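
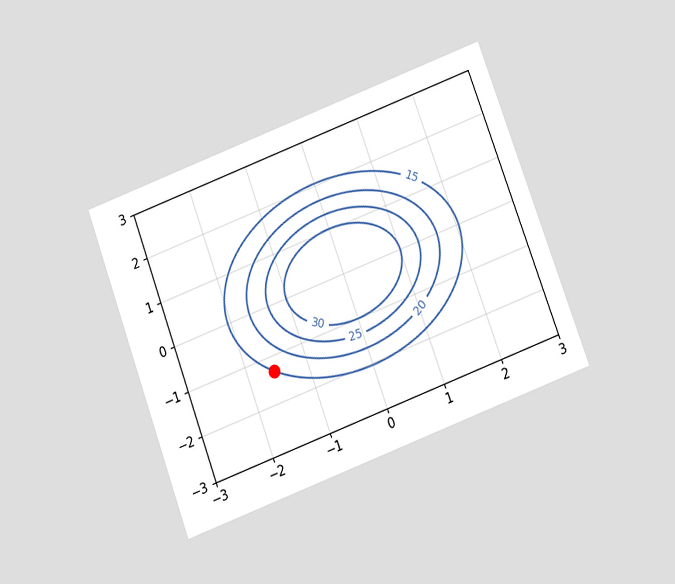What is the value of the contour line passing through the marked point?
15

The chart is tilted about 20° counter-clockwise and viewed at a slight angle. The marked point sits on the contour labelled 15.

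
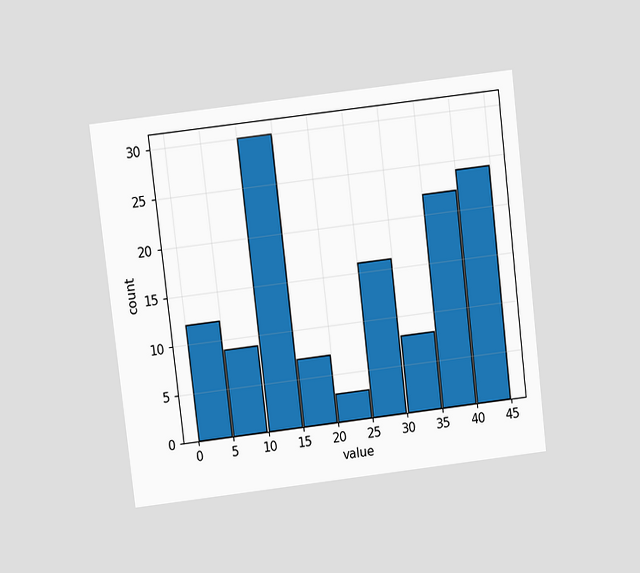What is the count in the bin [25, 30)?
The chart is tilted about 7° counter-clockwise and viewed slightly from above. The [25, 30) bin has height 16.

16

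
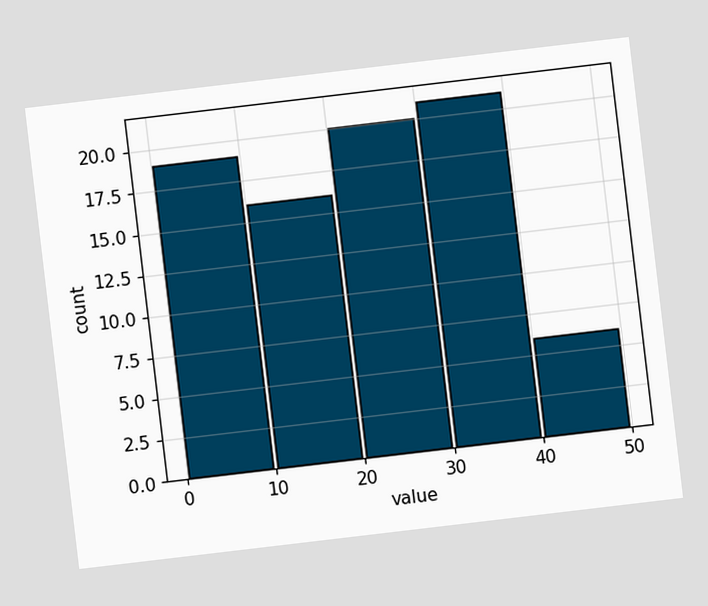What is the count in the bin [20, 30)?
20

The chart is tilted about 7° counter-clockwise. The [20, 30) bin has height 20.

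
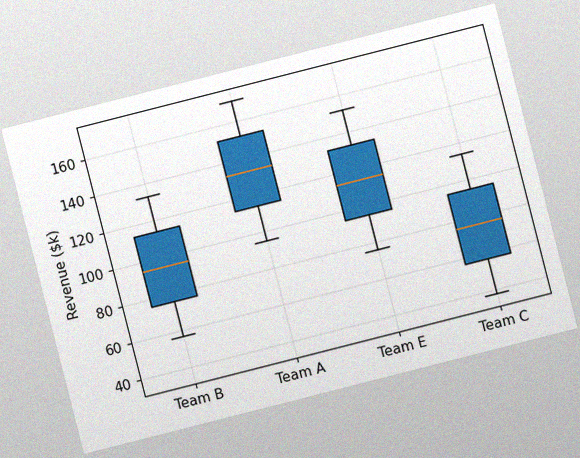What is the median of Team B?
The chart is tilted about 14° counter-clockwise, with some photo noise. The median line in the Team B box sits at $95k.

$95k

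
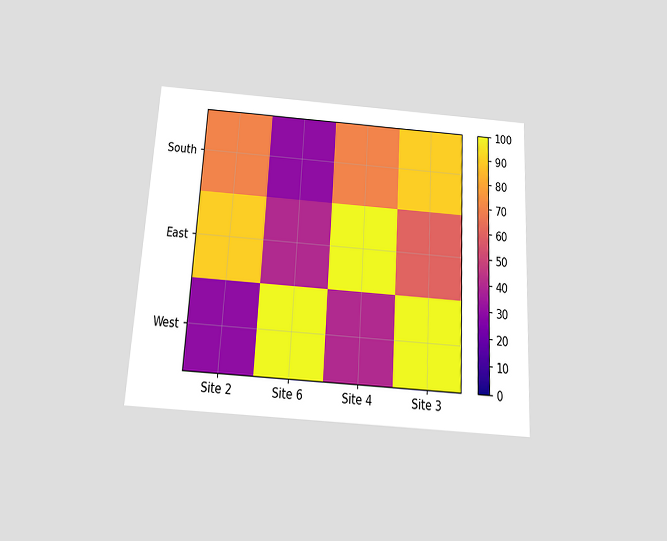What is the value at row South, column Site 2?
The chart is tilted about 3° clockwise and viewed slightly from below. Matching cell (South, Site 2) against the colorbar gives 70.

70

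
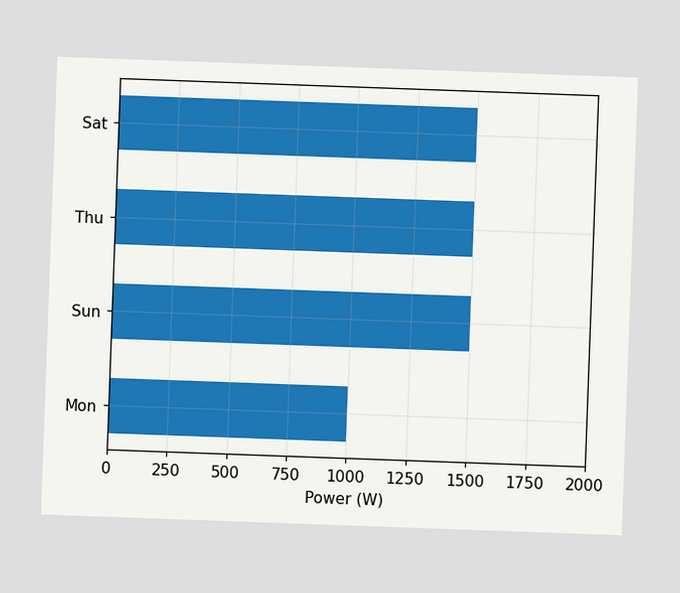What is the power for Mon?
The chart is tilted about 2° clockwise. Reading along the chart's x-axis, the Mon bar reaches 1000W.

1000W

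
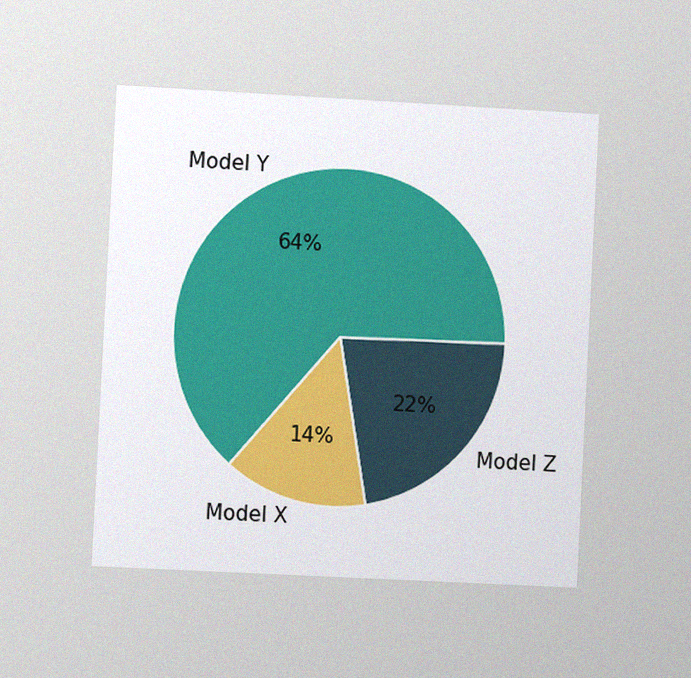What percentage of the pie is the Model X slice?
The chart is tilted about 3° clockwise and viewed slightly from the left, with some photo noise. The Model X slice takes up 14% of the pie.

14%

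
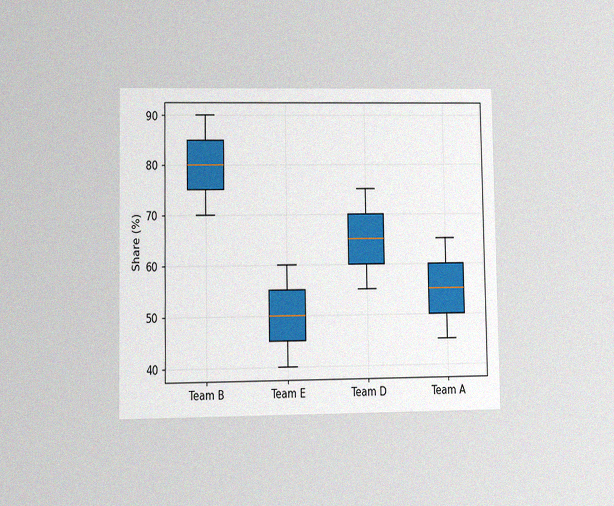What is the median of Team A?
The chart is viewed at a slight angle, with some photo noise. The median line in the Team A box sits at 55%.

55%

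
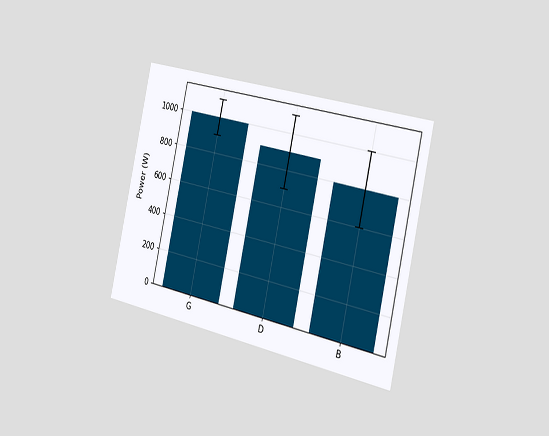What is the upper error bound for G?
The chart is tilted about 13° clockwise and viewed slightly from the right. The G bar's upper whisker reaches 1100W.

1100W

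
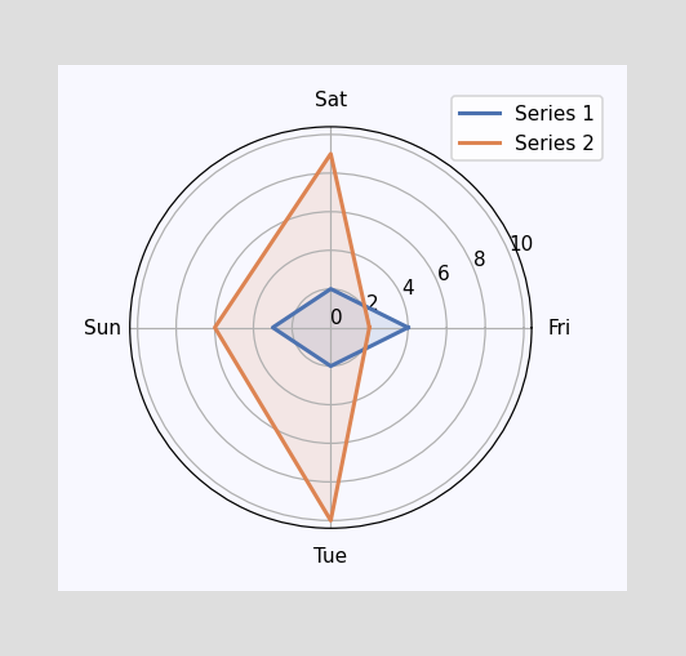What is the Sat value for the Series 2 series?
On the Sat axis, Series 2 reaches 9.

9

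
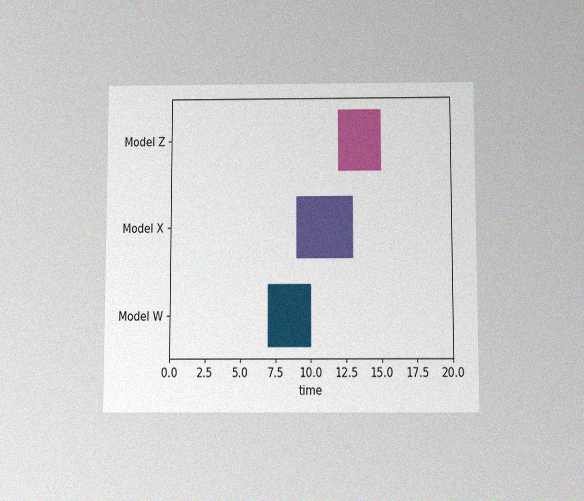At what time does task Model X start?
The chart is viewed slightly from below, with some photo noise. The Model X bar begins at t=9.

9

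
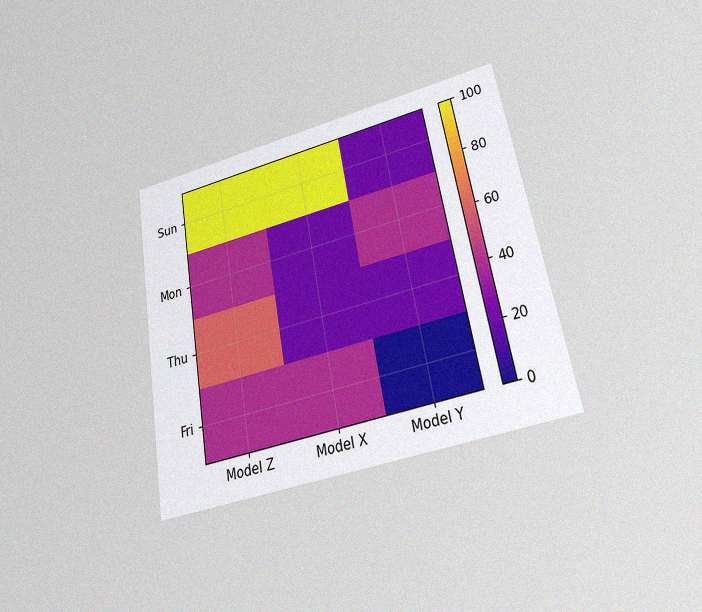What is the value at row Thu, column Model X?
The chart is tilted about 10° counter-clockwise and viewed at a slight angle, with some photo noise. Matching cell (Thu, Model X) against the colorbar gives 20.

20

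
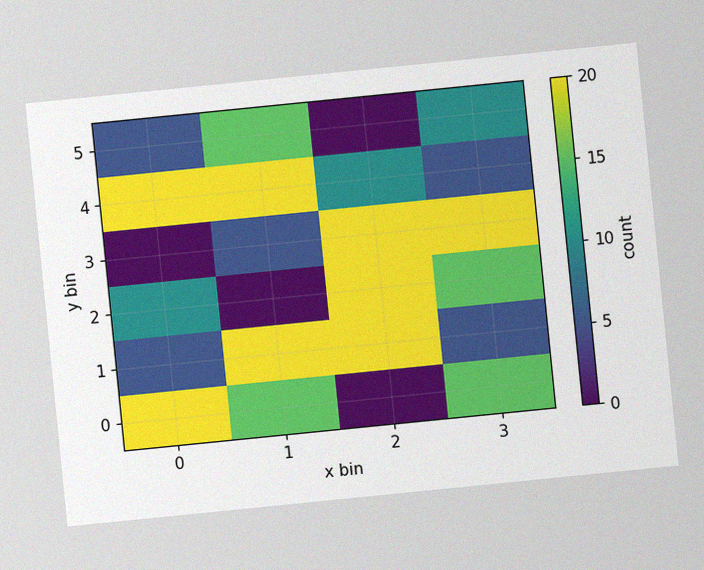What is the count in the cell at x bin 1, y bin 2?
0

The chart is tilted about 6° counter-clockwise, with some photo noise. Matching the cell (1, 2) against the colorbar gives 0.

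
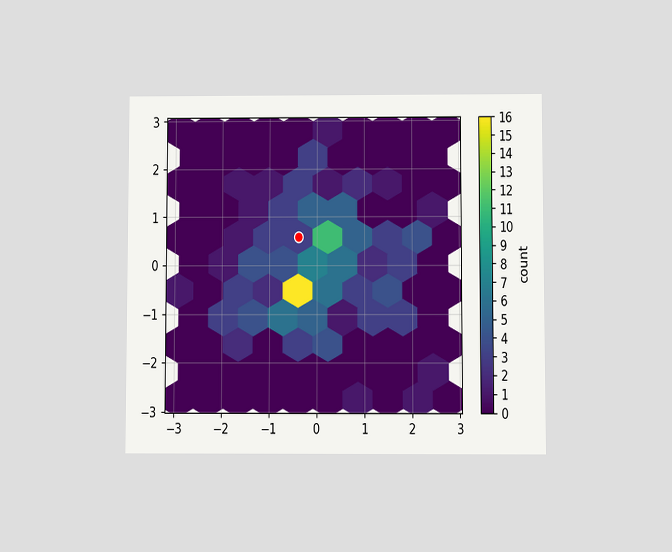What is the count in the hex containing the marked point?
The chart is viewed at a slight angle. The marked hex reads 3 on the colorbar.

3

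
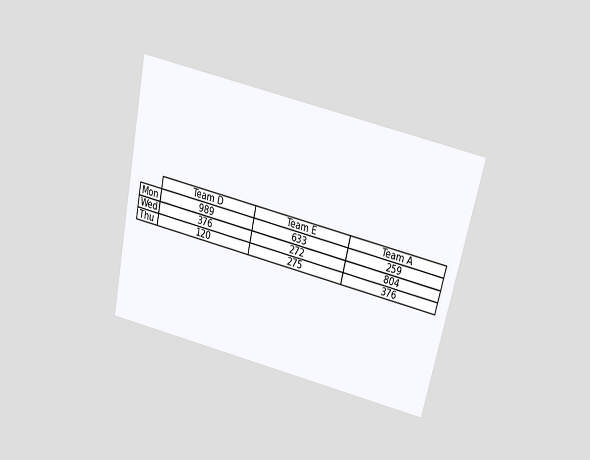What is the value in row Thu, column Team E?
275

The chart is tilted about 13° clockwise and viewed slightly from above. The (Thu, Team E) cell reads 275.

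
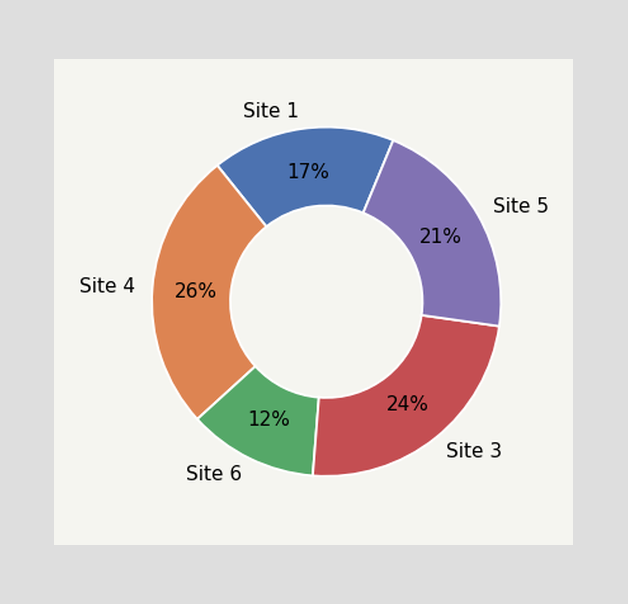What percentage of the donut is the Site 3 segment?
24%

The Site 3 segment takes up 24% of the ring.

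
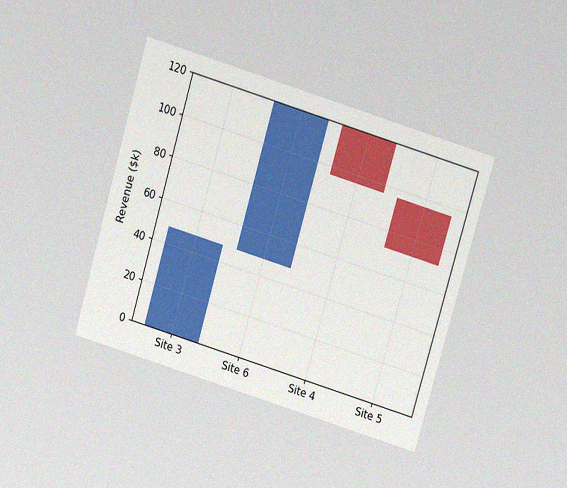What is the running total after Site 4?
The chart is tilted about 17° clockwise and viewed slightly from above, with some photo noise. After Site 4 the running total reaches $96k.

$96k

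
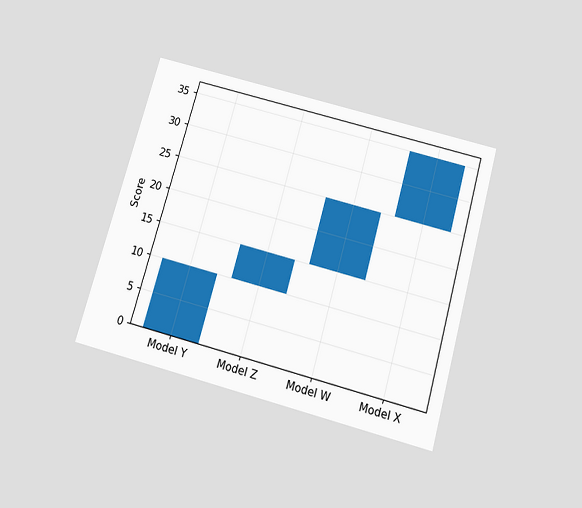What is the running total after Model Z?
The chart is tilted about 16° clockwise and viewed slightly from below. After Model Z the running total reaches 15.

15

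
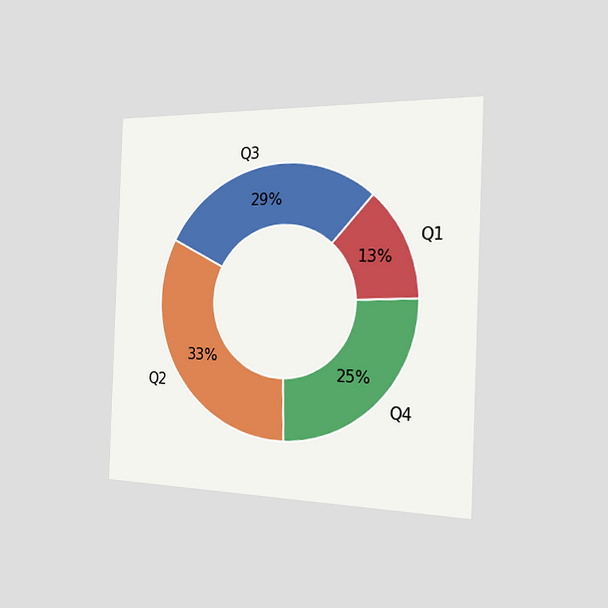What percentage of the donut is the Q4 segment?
The chart is tilted about 2° clockwise and viewed slightly from the right. The Q4 segment takes up 25% of the ring.

25%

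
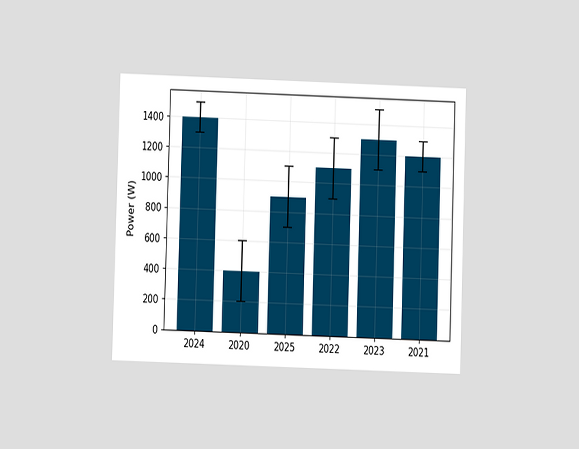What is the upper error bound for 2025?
The chart is viewed at a slight angle. The 2025 bar's upper whisker reaches 1100W.

1100W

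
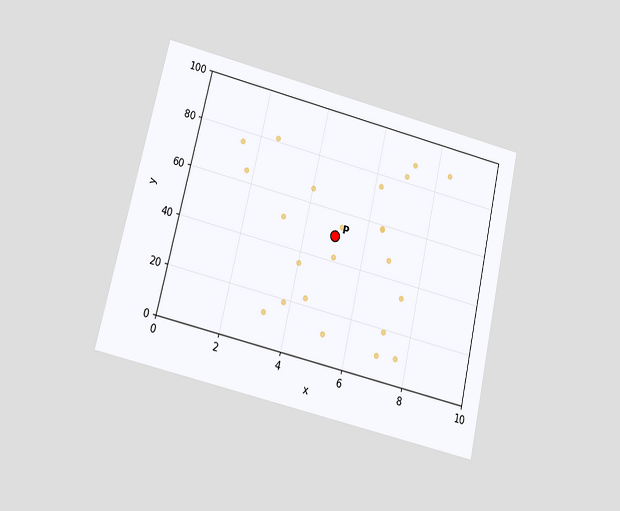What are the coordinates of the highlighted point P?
(5, 50)

The chart is tilted about 13° clockwise and viewed at a slight angle. Following the gridlines from P to each axis, P sits at (5, 50).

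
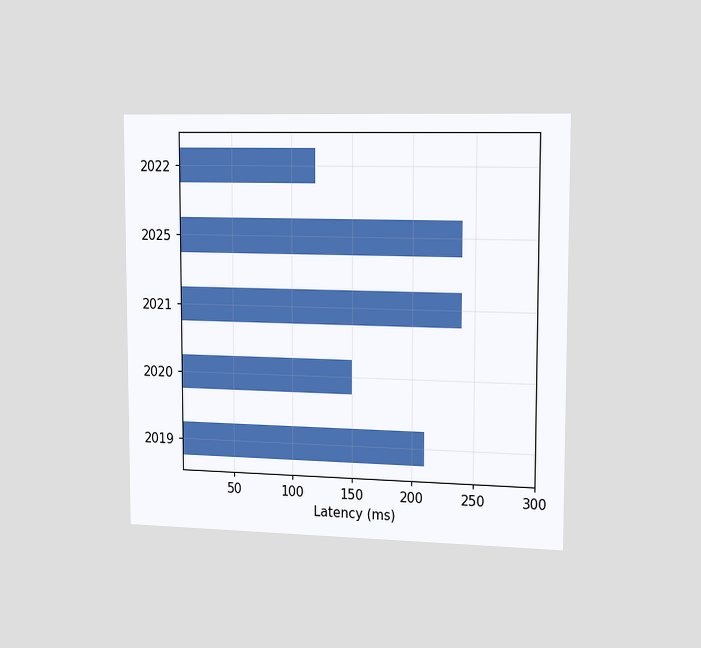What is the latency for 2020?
The chart is viewed slightly from the right. Reading along the chart's x-axis, the 2020 bar reaches 150ms.

150ms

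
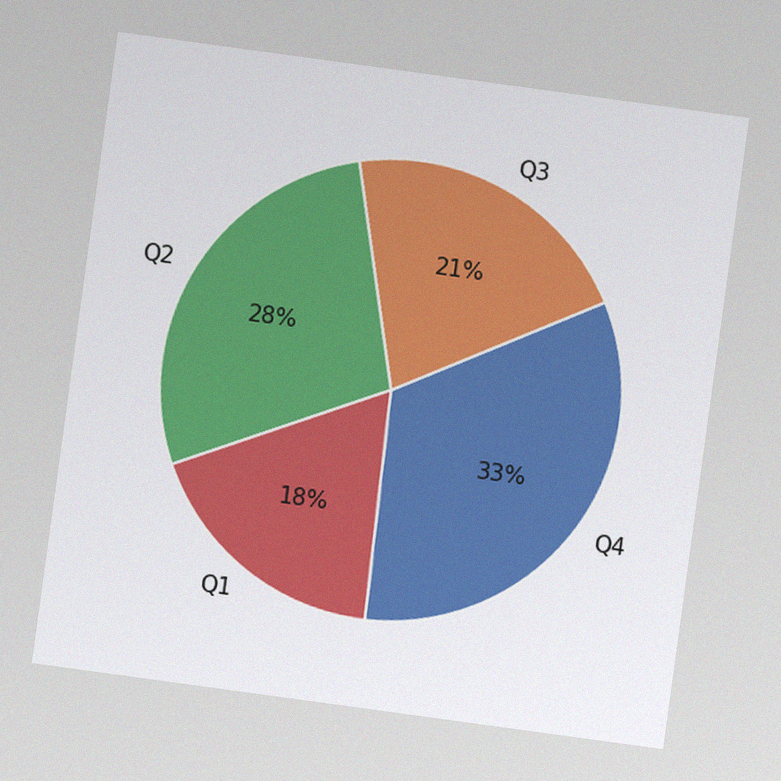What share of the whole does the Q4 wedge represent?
The chart is tilted about 8° clockwise, with some photo noise. The Q4 slice takes up 33% of the pie.

33%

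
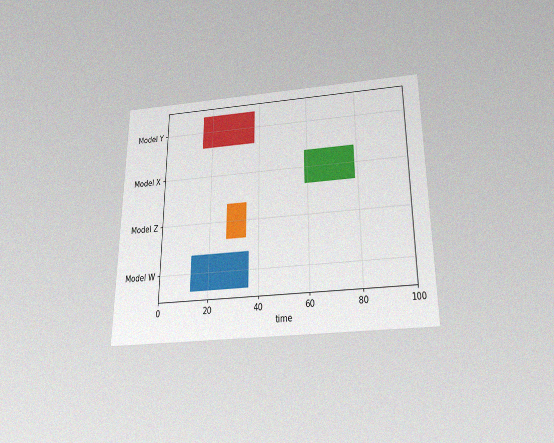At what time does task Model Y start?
16

The chart is viewed slightly from below, with some photo noise. The Model Y bar begins at t=16.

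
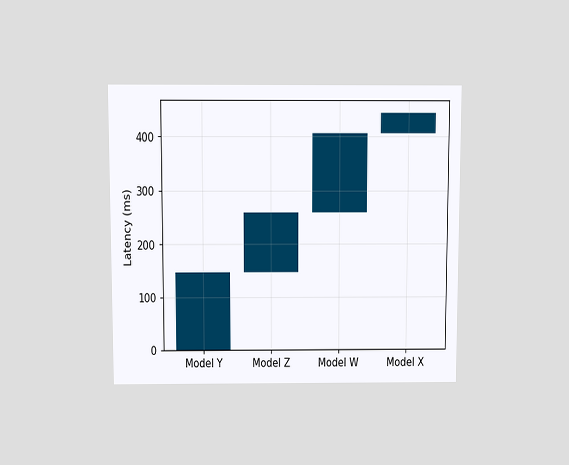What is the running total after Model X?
444ms

The chart is viewed slightly from above. After Model X the running total reaches 444ms.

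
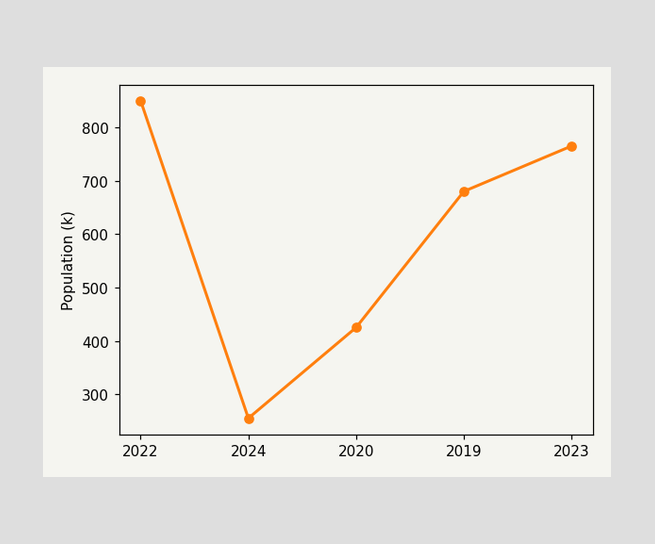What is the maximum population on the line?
850k

The highest point is at 2022, and reading across to the y-axis gives 850k.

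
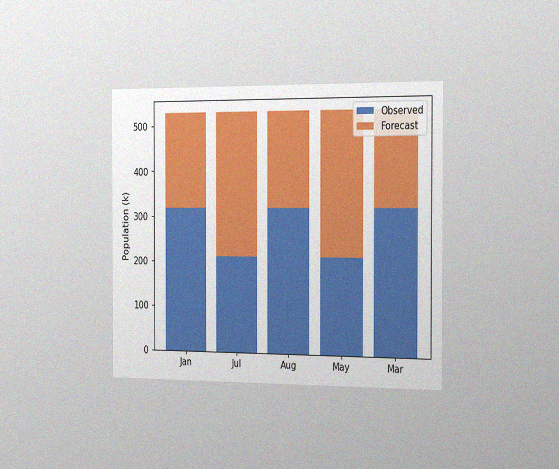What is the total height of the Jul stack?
The chart is viewed slightly from the right, with some photo noise. The Jul stack's top reaches 530k on the y-axis.

530k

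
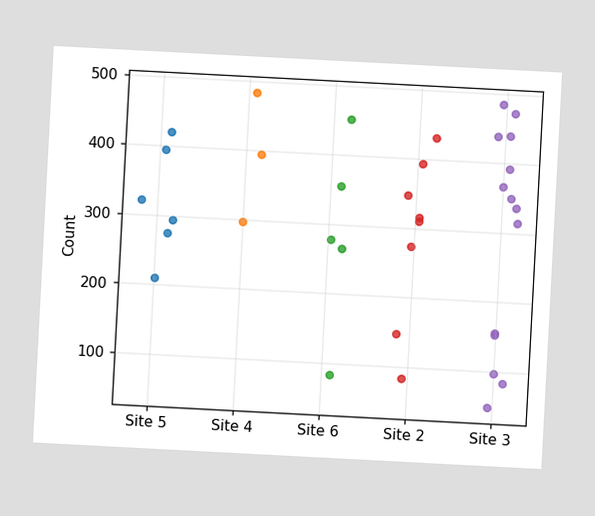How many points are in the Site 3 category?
14

The chart is tilted about 3° clockwise. Counting the markers in the Site 3 column gives 14.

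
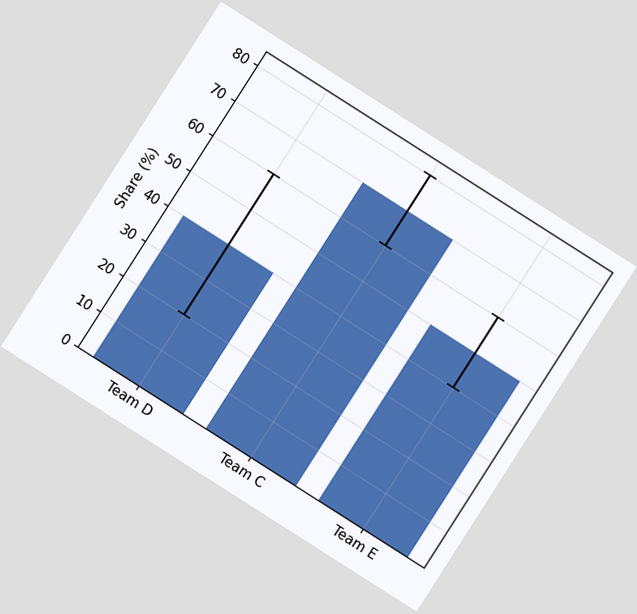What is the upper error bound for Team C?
The chart is tilted about 33° clockwise. The Team C bar's upper whisker reaches 80%.

80%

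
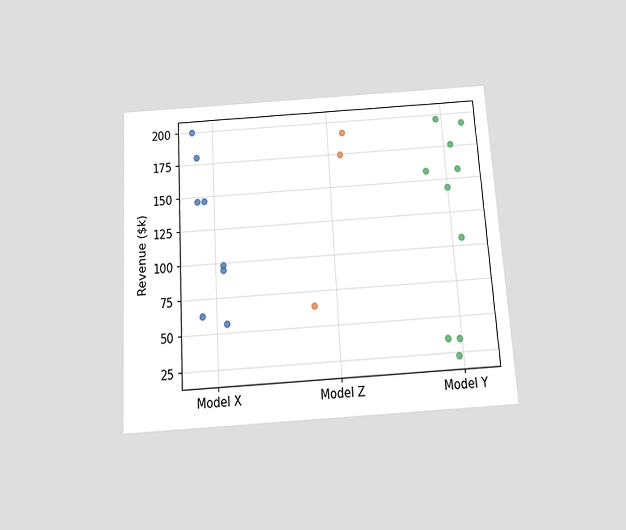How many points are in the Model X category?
8

The chart is tilted about 4° counter-clockwise and viewed slightly from below. Counting the markers in the Model X column gives 8.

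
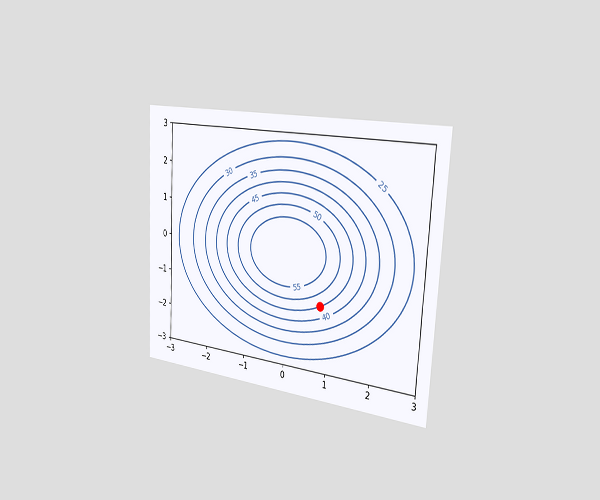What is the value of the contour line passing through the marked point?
The chart is tilted about 3° clockwise and viewed slightly from the right. The marked point sits on the contour labelled 45.

45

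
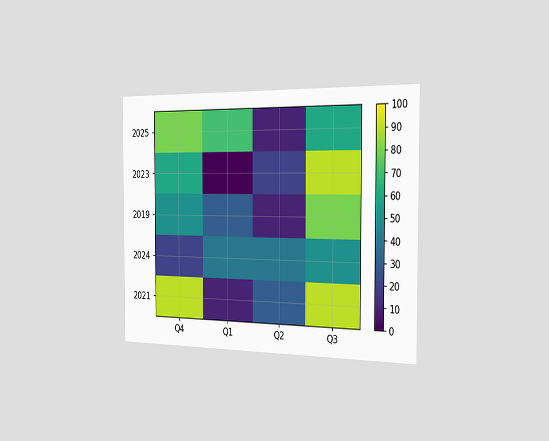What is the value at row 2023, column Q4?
60

The chart is viewed slightly from the right. Matching cell (2023, Q4) against the colorbar gives 60.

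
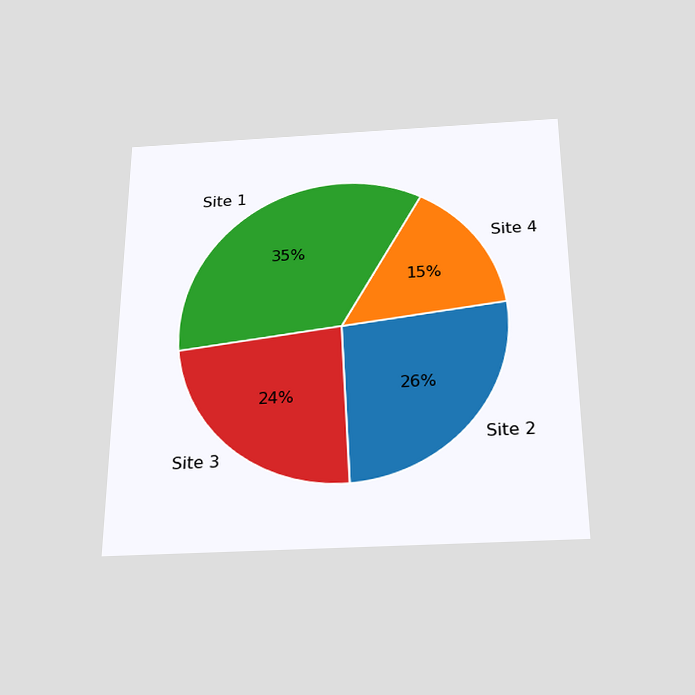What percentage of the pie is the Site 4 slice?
15%

The chart is viewed slightly from below. The Site 4 slice takes up 15% of the pie.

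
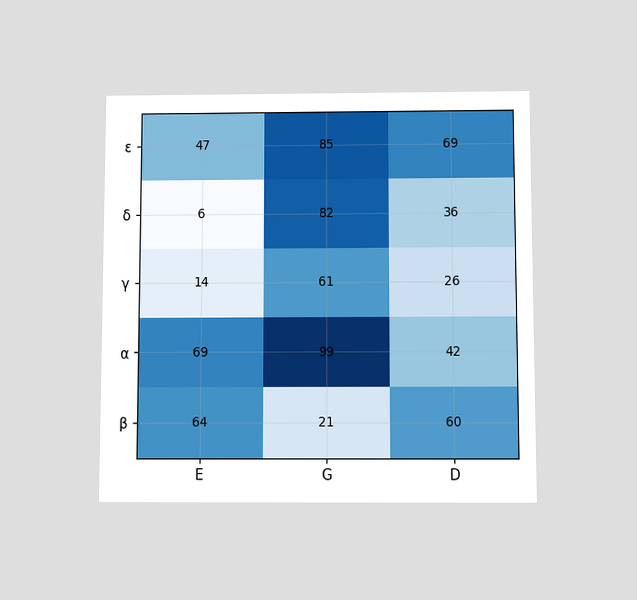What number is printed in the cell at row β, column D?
60

The chart is viewed slightly from below. The (β, D) cell reads 60.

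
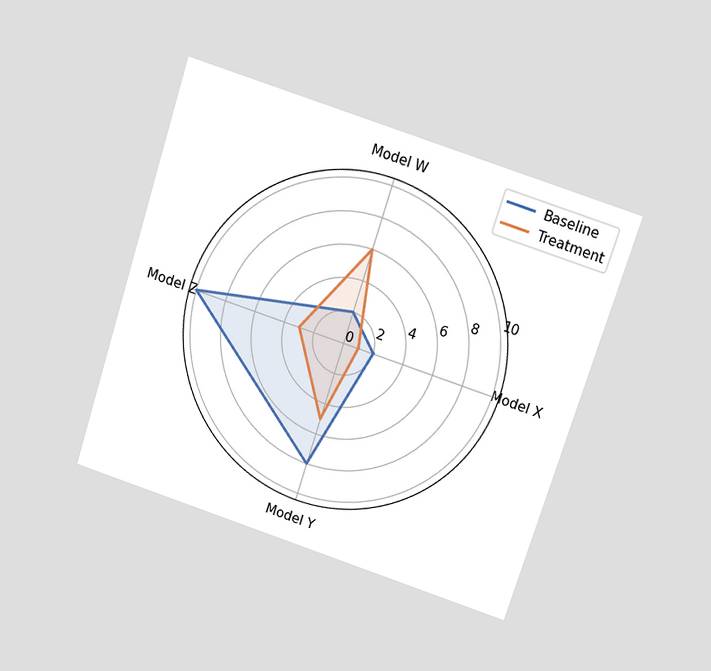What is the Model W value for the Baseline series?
The chart is tilted about 18° clockwise and viewed slightly from above. On the Model W axis, Baseline reaches 2.

2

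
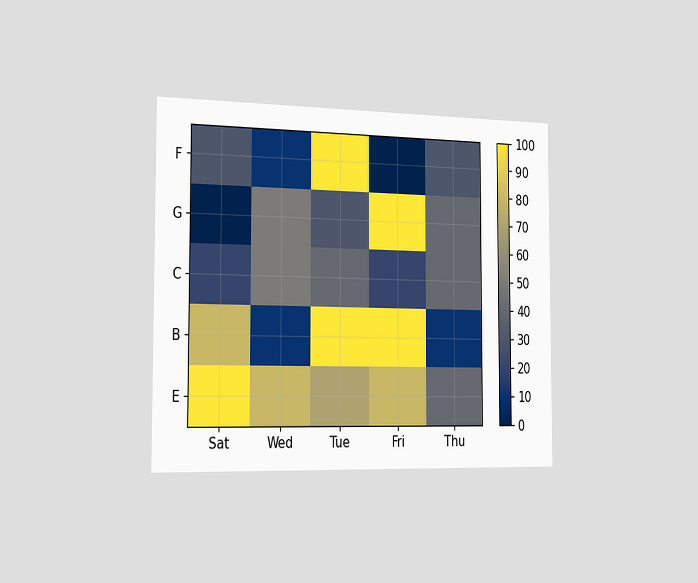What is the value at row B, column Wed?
The chart is viewed slightly from the left. Matching cell (B, Wed) against the colorbar gives 10.

10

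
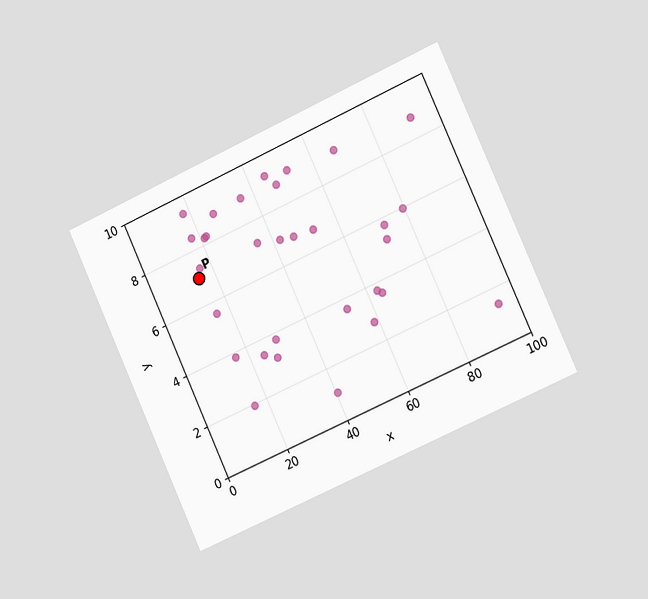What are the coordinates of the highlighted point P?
The chart is tilted about 24° counter-clockwise and viewed slightly from the right. Following the gridlines from P to each axis, P sits at (15, 7).

(15, 7)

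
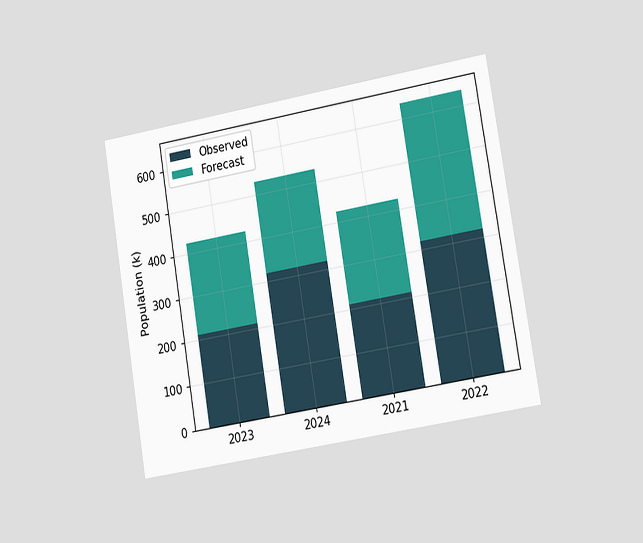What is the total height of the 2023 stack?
424k

The chart is tilted about 9° counter-clockwise and viewed slightly from the right. The 2023 stack's top reaches 424k on the y-axis.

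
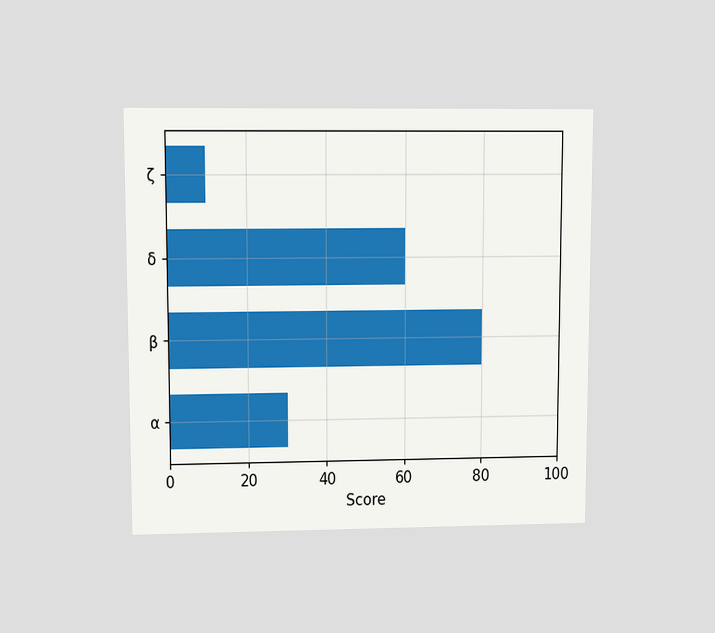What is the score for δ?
60

The chart is viewed at a slight angle. Reading along the chart's x-axis, the δ bar reaches 60.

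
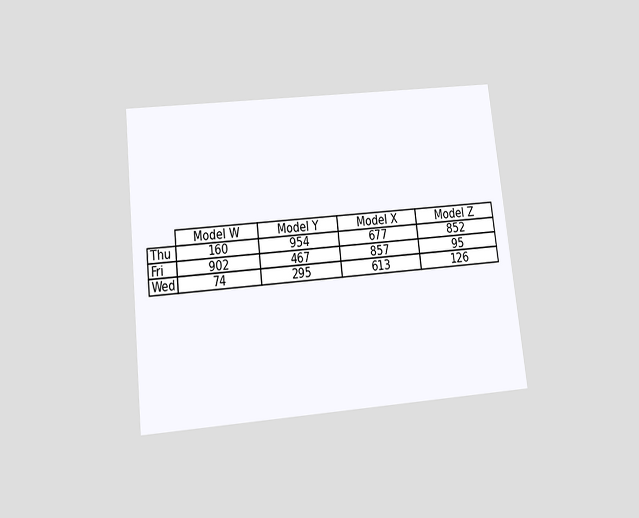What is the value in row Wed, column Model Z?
The chart is tilted about 6° counter-clockwise and viewed slightly from below. The (Wed, Model Z) cell reads 126.

126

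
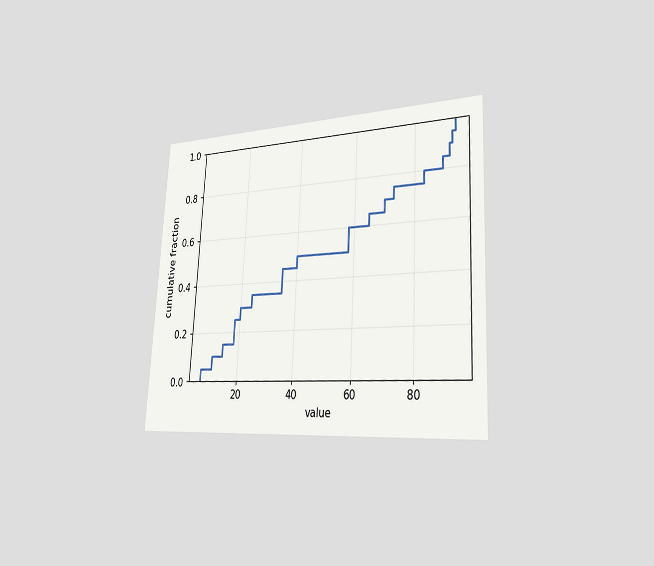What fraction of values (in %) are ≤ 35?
45%

The chart is tilted about 3° clockwise and viewed slightly from the right. At x=35 the ECDF step is at 45%.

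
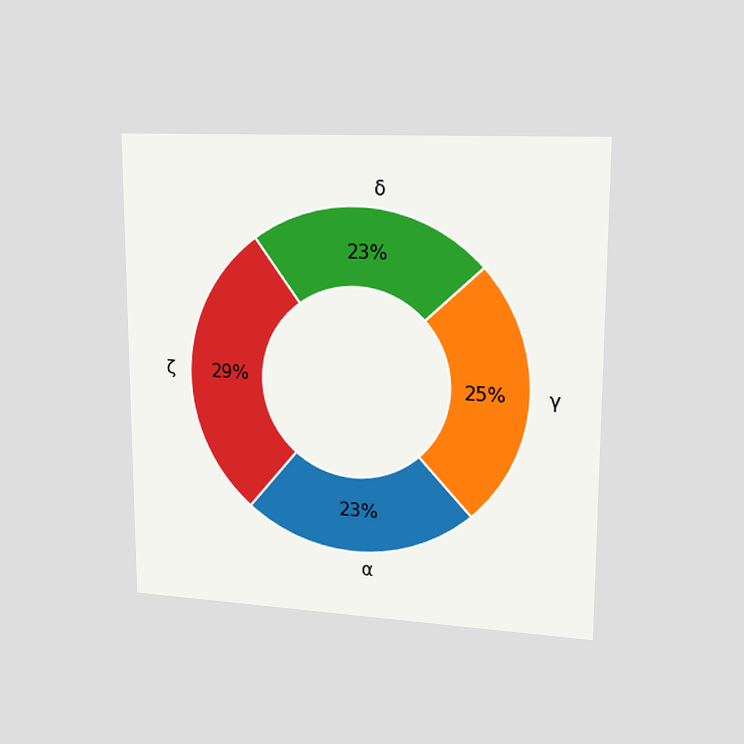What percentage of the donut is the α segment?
23%

The chart is viewed slightly from the right. The α segment takes up 23% of the ring.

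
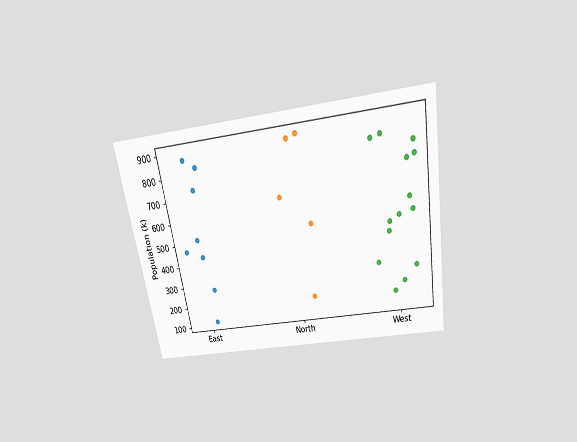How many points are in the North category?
The chart is tilted about 9° counter-clockwise and viewed slightly from above. Counting the markers in the North column gives 5.

5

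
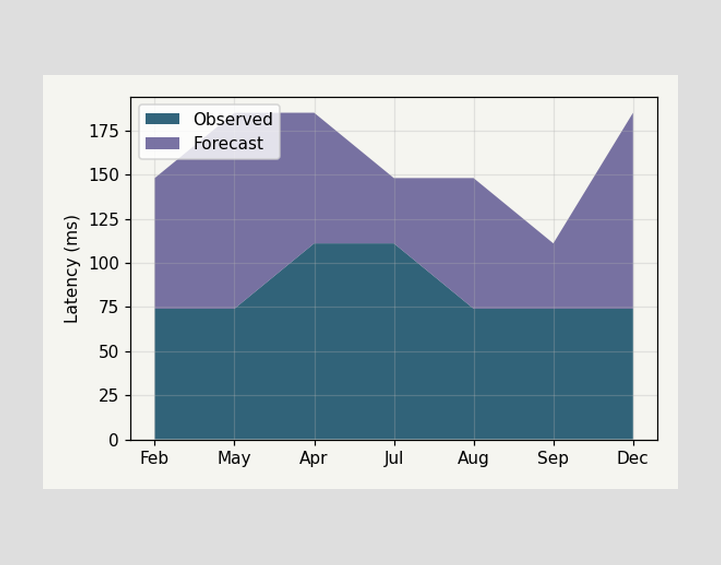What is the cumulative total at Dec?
185ms

The stacked total at Dec reaches 185ms.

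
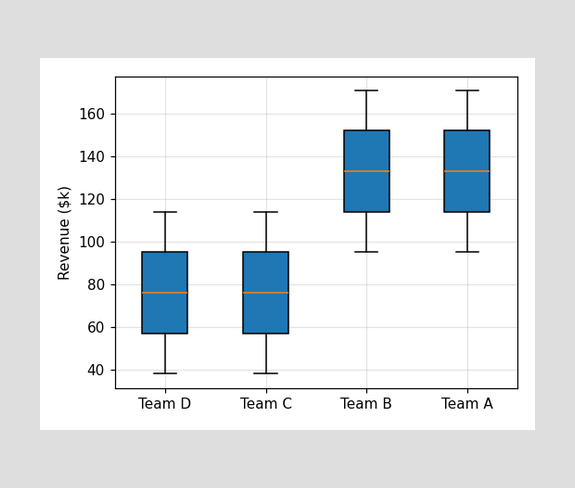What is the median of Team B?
The median line in the Team B box sits at $133k.

$133k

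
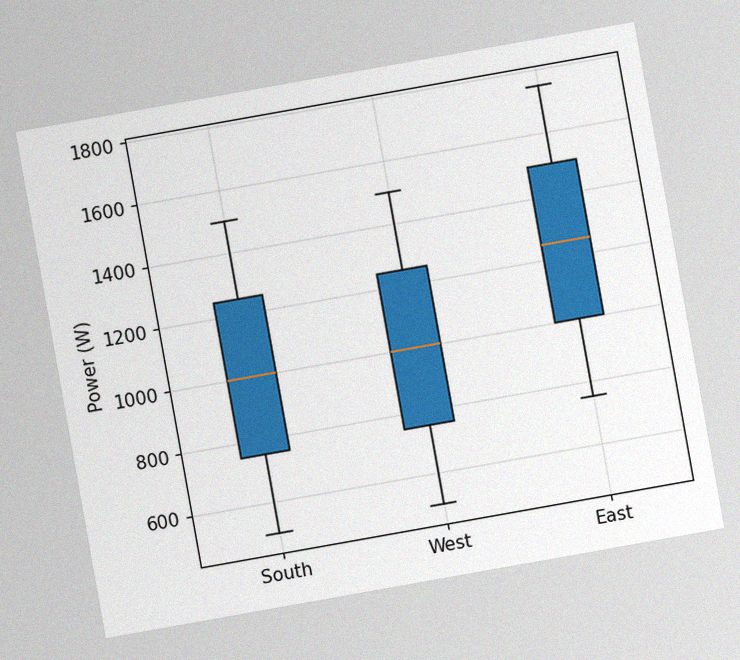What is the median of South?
The chart is tilted about 10° counter-clockwise, with some photo noise. The median line in the South box sits at 1000W.

1000W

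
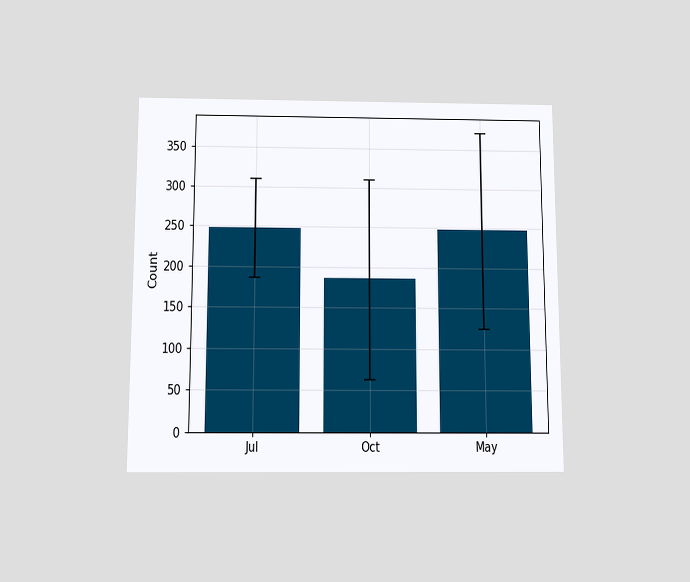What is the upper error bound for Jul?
The chart is viewed slightly from below. The Jul bar's upper whisker reaches 310.

310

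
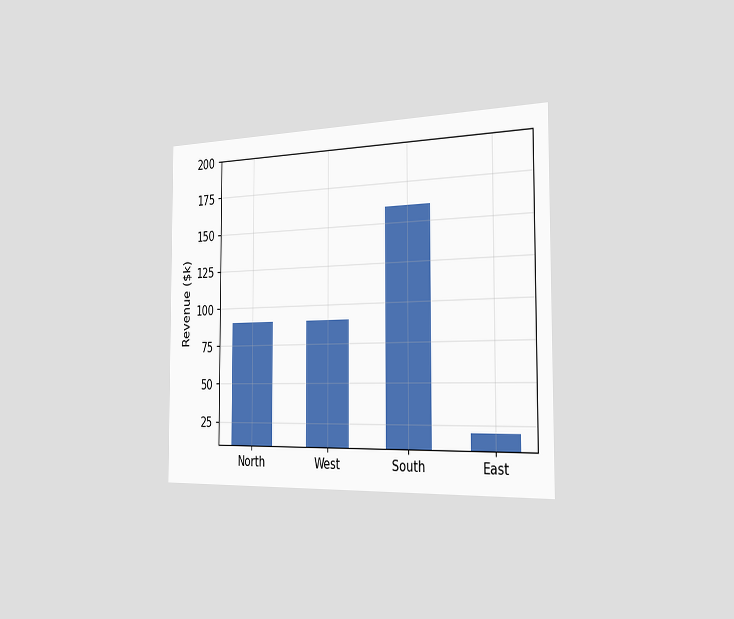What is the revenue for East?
The chart is viewed slightly from the right. Reading along the chart's y-axis, the East bar reaches $20k.

$20k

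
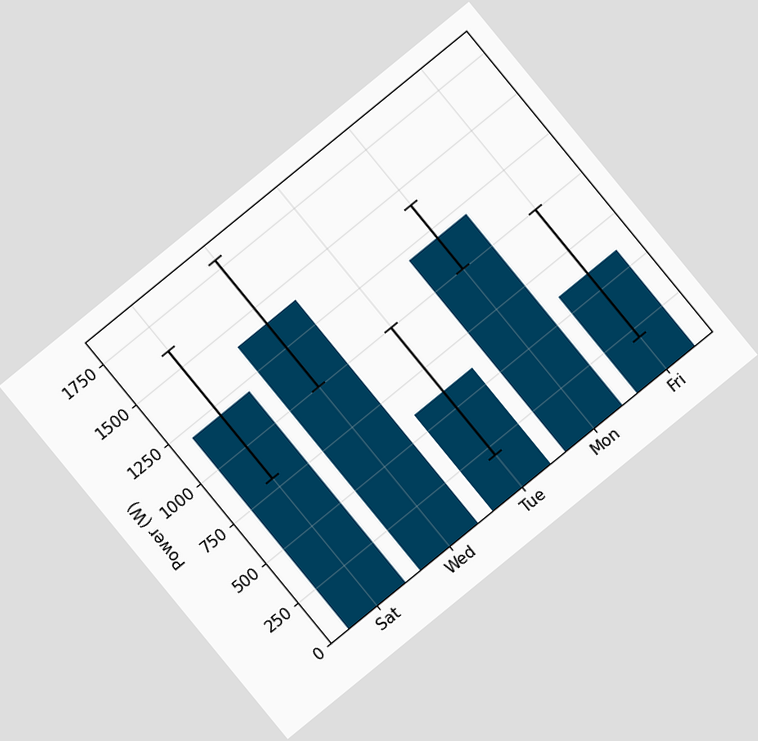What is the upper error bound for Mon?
1400W

The chart is tilted about 39° counter-clockwise. The Mon bar's upper whisker reaches 1400W.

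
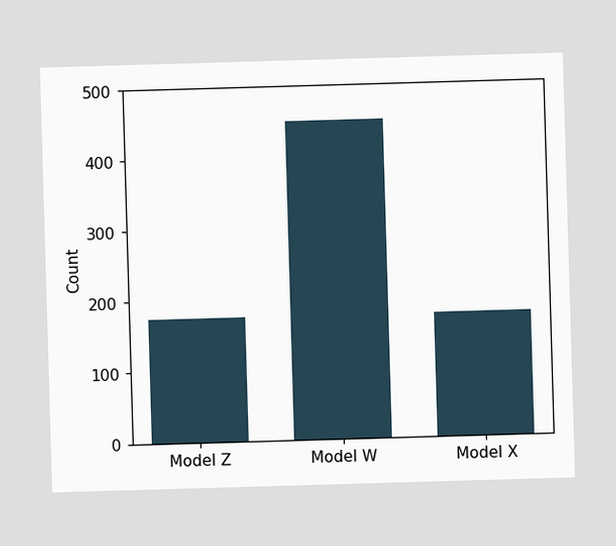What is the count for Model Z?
175

Reading along the chart's y-axis, the Model Z bar reaches 175.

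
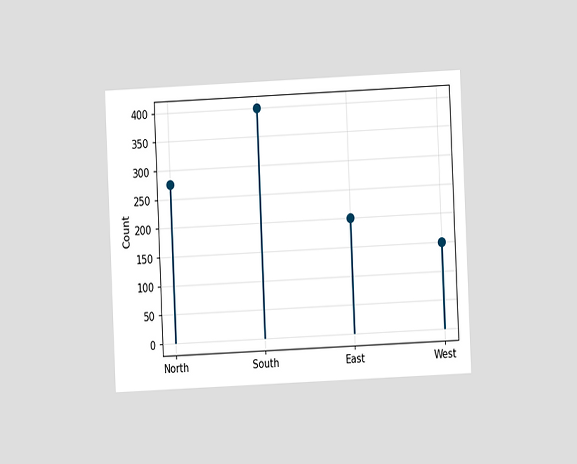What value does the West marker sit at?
The chart is tilted about 3° counter-clockwise and viewed at a slight angle. The West marker sits at 150.

150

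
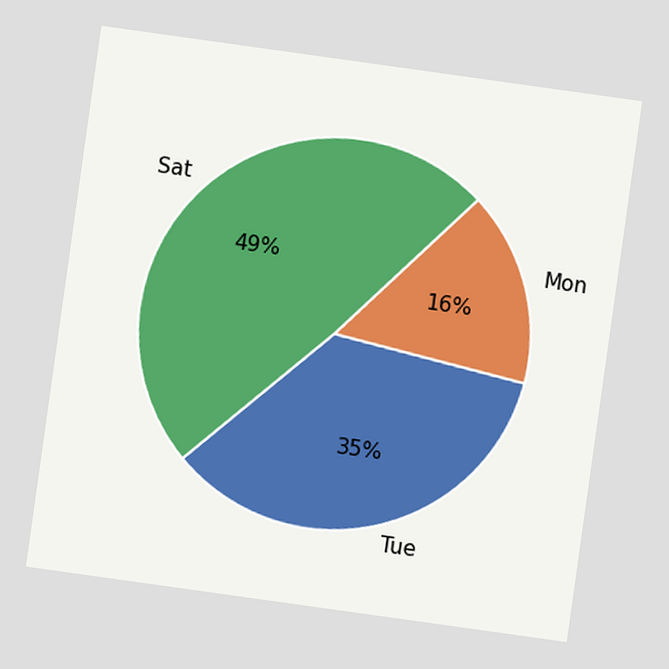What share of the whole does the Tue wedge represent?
The chart is tilted about 8° clockwise. The Tue slice takes up 35% of the pie.

35%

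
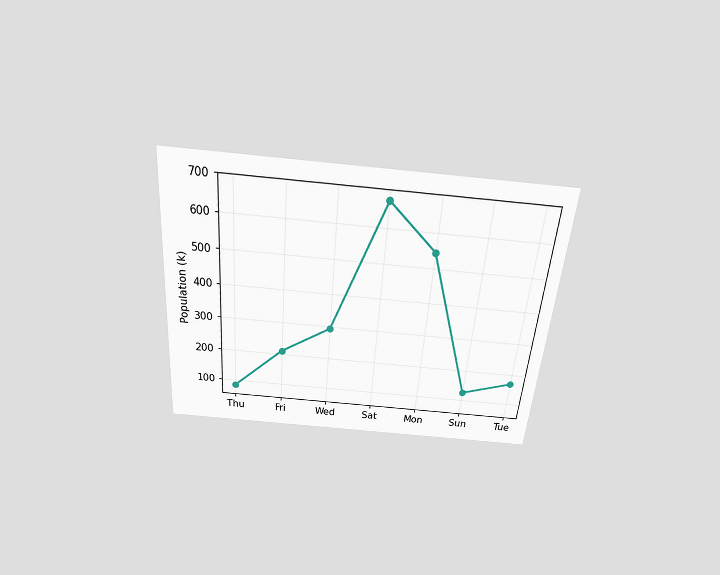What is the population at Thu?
84k

The chart is tilted about 5° clockwise and viewed slightly from above. At Thu, the line is at 84k.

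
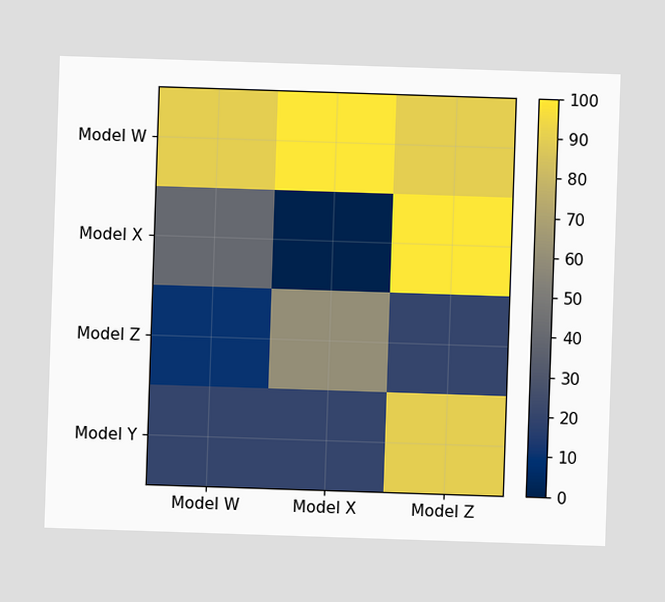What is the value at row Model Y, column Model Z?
Matching cell (Model Y, Model Z) against the colorbar gives 90.

90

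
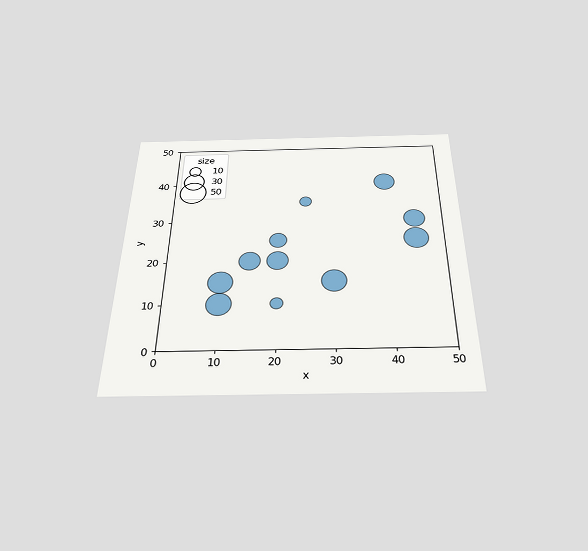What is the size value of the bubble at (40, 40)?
30

The chart is viewed slightly from below. Matching the bubble at (40, 40) against the size legend gives 30.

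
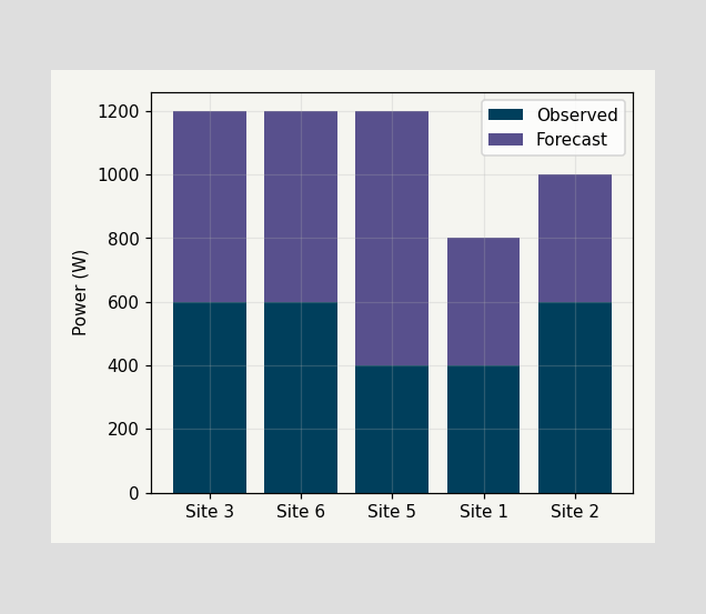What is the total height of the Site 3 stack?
1200W

The Site 3 stack's top reaches 1200W on the y-axis.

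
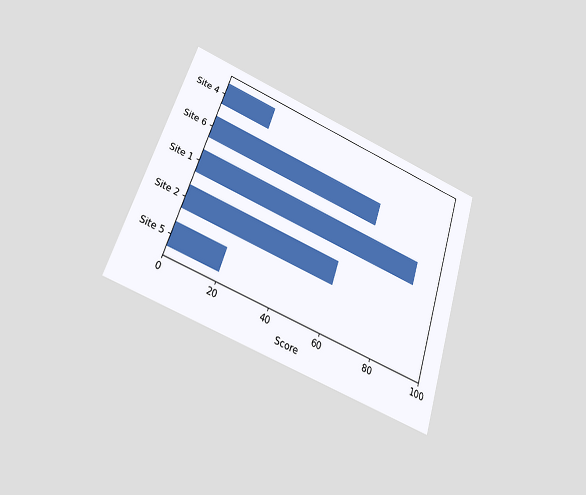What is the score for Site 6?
The chart is tilted about 18° clockwise and viewed slightly from below. Reading along the chart's x-axis, the Site 6 bar reaches 70.

70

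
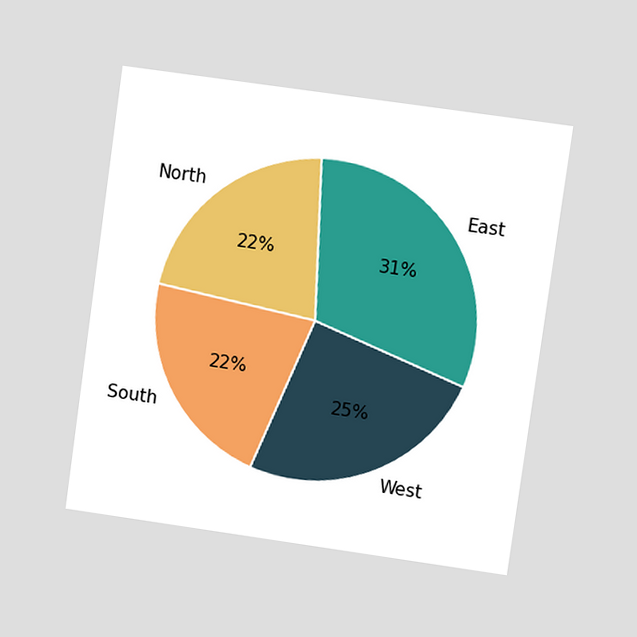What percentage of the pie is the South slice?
The chart is tilted about 8° clockwise and viewed at a slight angle. The South slice takes up 22% of the pie.

22%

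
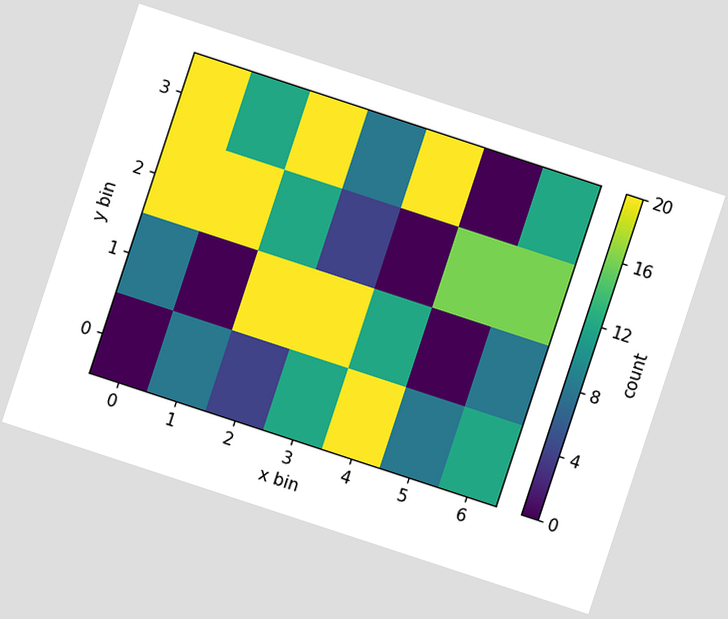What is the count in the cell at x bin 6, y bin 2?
16

The chart is tilted about 18° clockwise. Matching the cell (6, 2) against the colorbar gives 16.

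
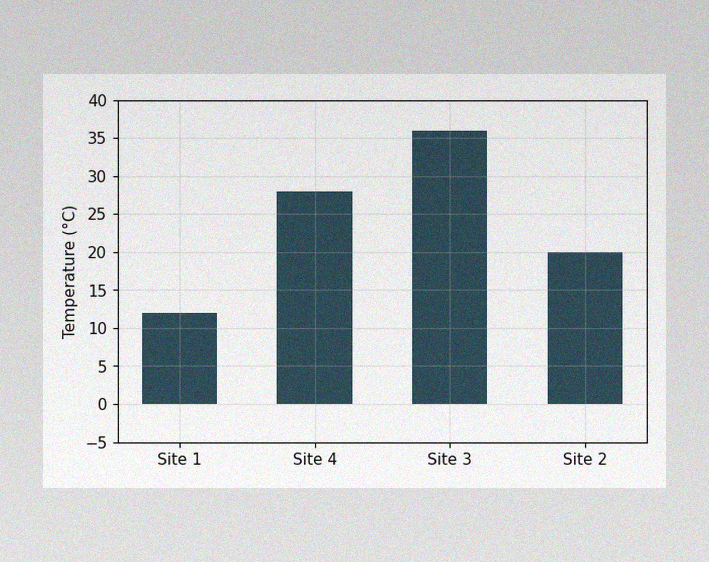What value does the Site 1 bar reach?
12°C

The image has some photo noise and uneven lighting. Reading along the chart's y-axis, the Site 1 bar reaches 12°C.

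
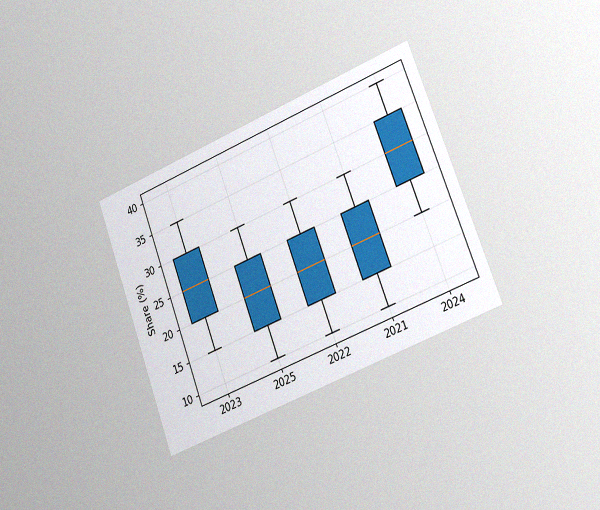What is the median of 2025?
The chart is tilted about 21° counter-clockwise and viewed slightly from the right, with some photo noise. The median line in the 2025 box sits at 20%.

20%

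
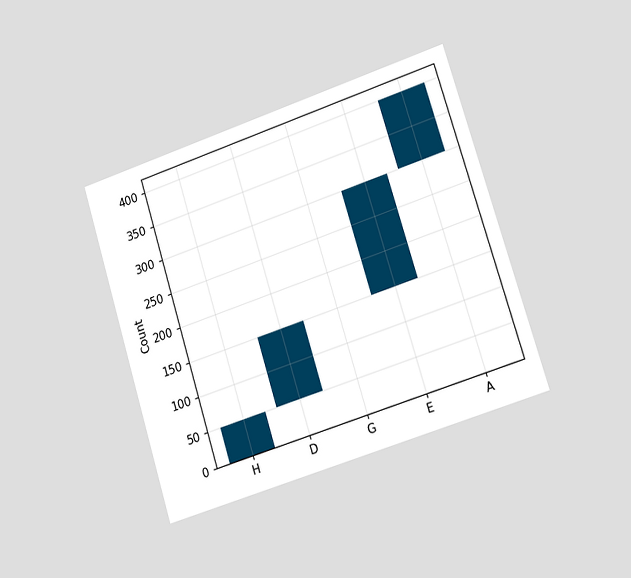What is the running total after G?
150

The chart is tilted about 17° counter-clockwise and viewed slightly from the right. After G the running total reaches 150.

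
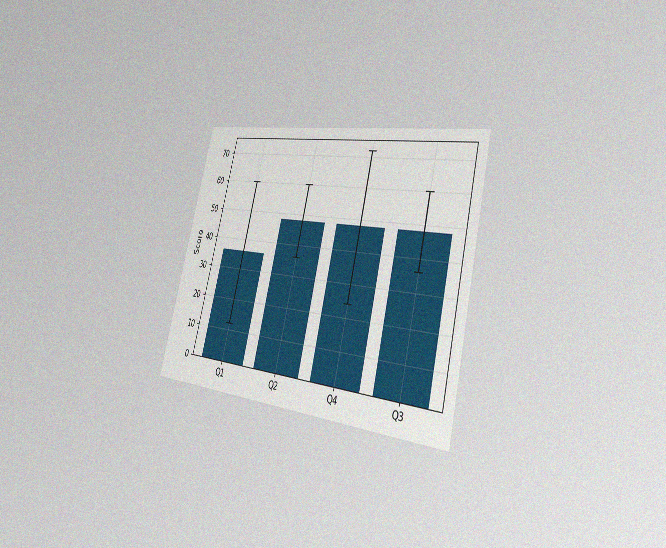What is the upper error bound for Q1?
The chart is tilted about 14° clockwise and viewed slightly from the right, with some photo noise. The Q1 bar's upper whisker reaches 60.

60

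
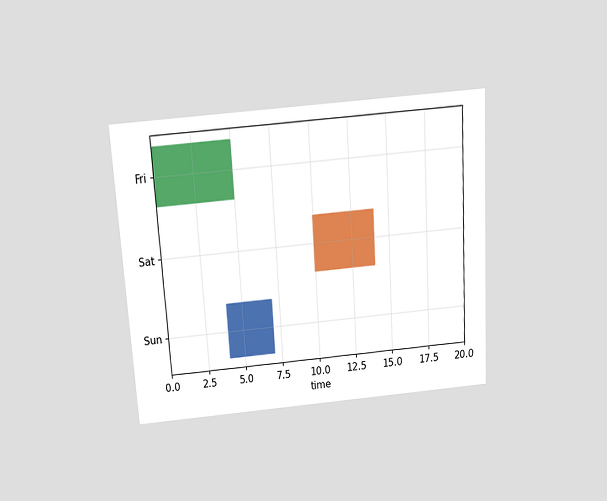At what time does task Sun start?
The chart is tilted about 3° counter-clockwise and viewed slightly from above. The Sun bar begins at t=4.

4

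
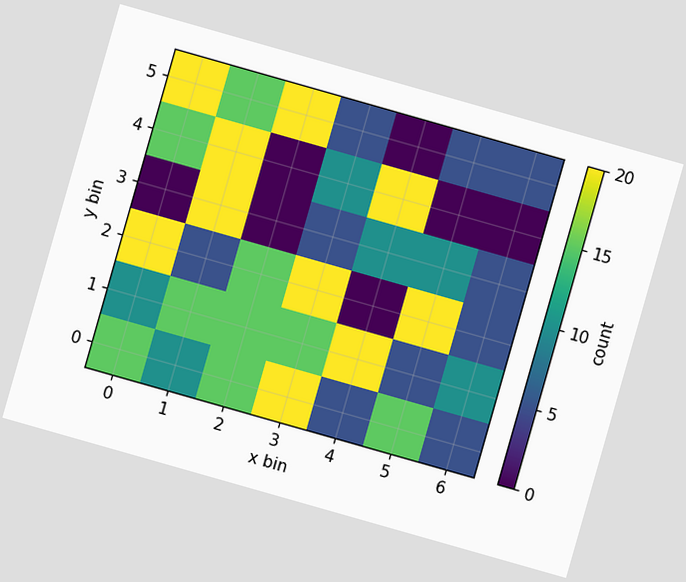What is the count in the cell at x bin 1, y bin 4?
The chart is tilted about 16° clockwise. Matching the cell (1, 4) against the colorbar gives 20.

20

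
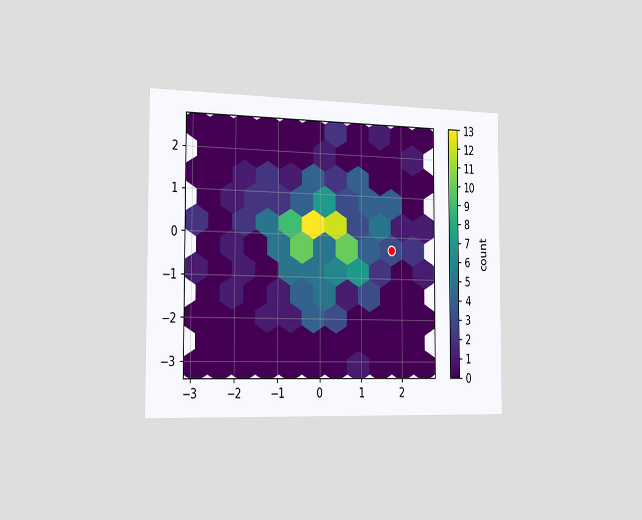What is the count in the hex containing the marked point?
The chart is viewed slightly from the left. The marked hex reads 3 on the colorbar.

3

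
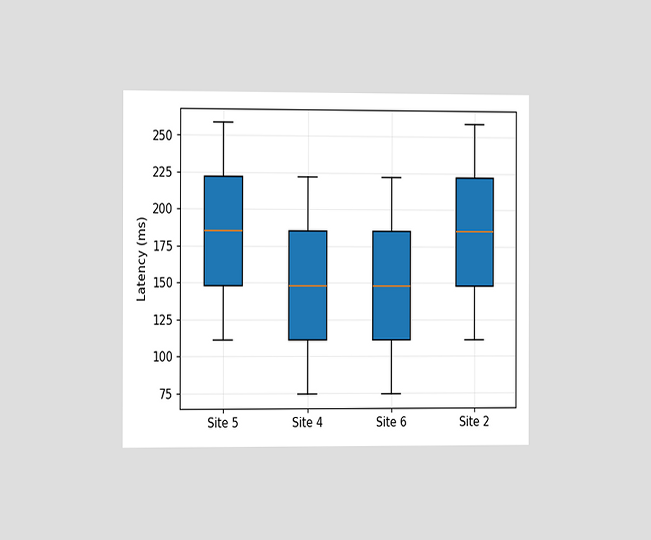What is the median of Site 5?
The chart is viewed slightly from the left. The median line in the Site 5 box sits at 185ms.

185ms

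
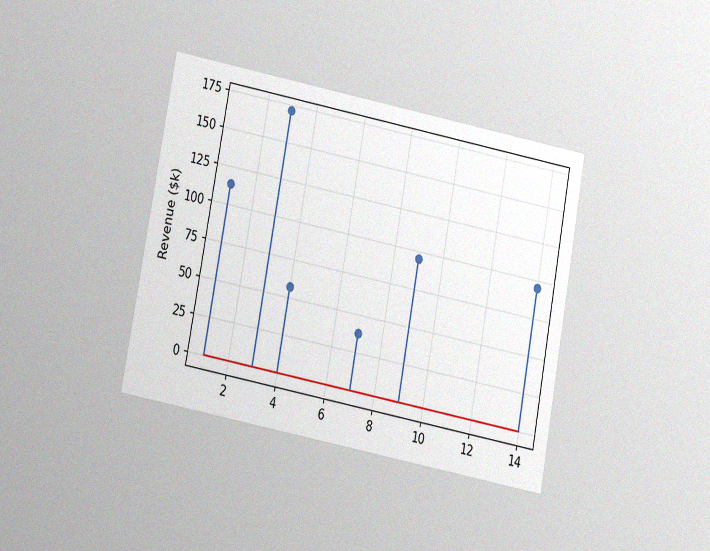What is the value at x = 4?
$57k

The chart is tilted about 11° clockwise and viewed slightly from below, with some photo noise. The stem at x=4 reaches $57k.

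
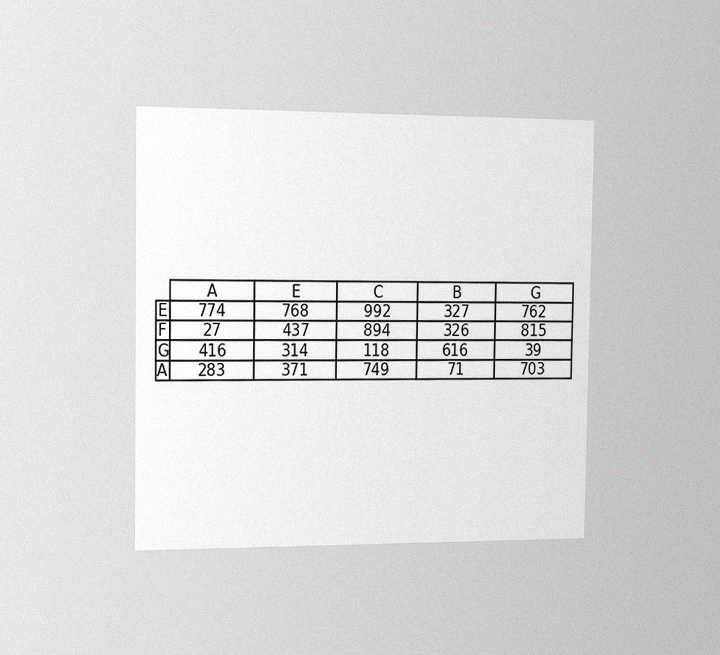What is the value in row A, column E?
371

The chart is viewed slightly from the left, with some photo noise. The (A, E) cell reads 371.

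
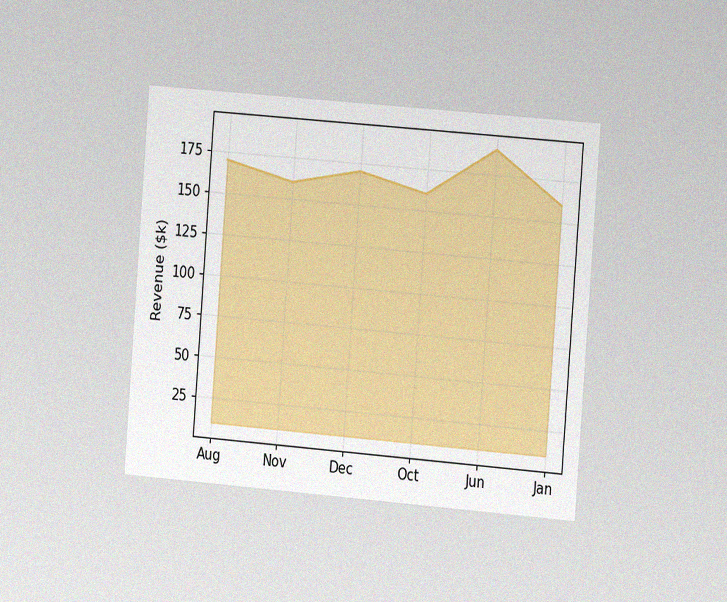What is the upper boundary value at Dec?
The chart is tilted about 4° clockwise and viewed slightly from the right, with some photo noise. At Dec the upper boundary is at $170k.

$170k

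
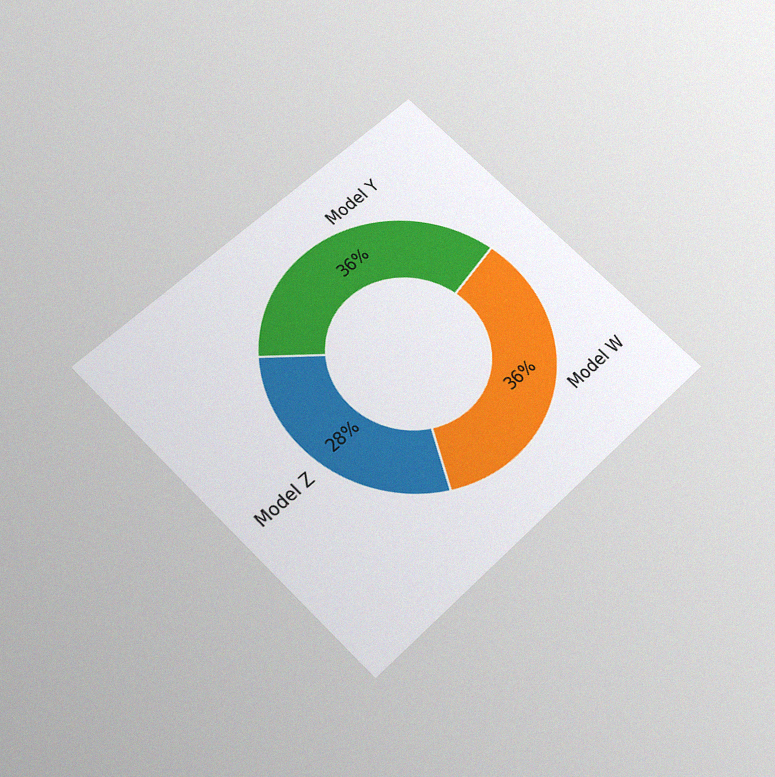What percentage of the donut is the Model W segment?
36%

The chart is tilted about 45° counter-clockwise and viewed slightly from below, with some photo noise. The Model W segment takes up 36% of the ring.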